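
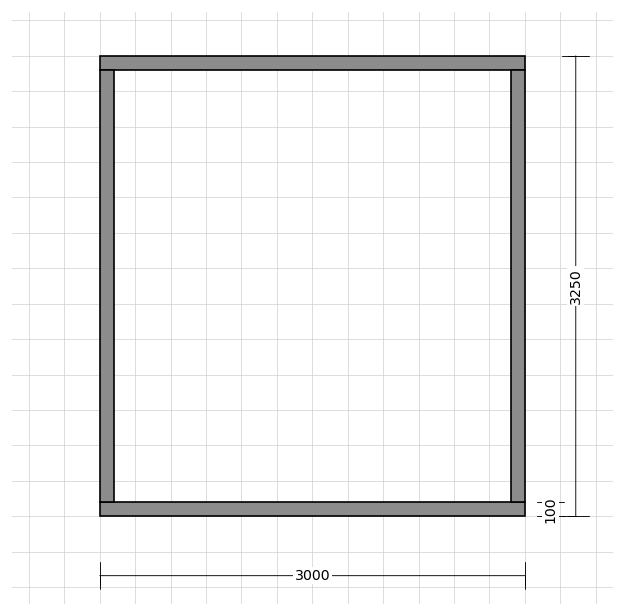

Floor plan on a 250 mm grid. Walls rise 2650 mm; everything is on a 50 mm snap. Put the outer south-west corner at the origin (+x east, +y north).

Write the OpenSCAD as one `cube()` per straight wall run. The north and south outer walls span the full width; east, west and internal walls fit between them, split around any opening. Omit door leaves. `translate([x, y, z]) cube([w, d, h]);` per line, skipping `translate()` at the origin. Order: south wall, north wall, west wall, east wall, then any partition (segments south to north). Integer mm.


cube([3000, 100, 2650]);
translate([0, 3150, 0]) cube([3000, 100, 2650]);
translate([0, 100, 0]) cube([100, 3050, 2650]);
translate([2900, 100, 0]) cube([100, 3050, 2650]);


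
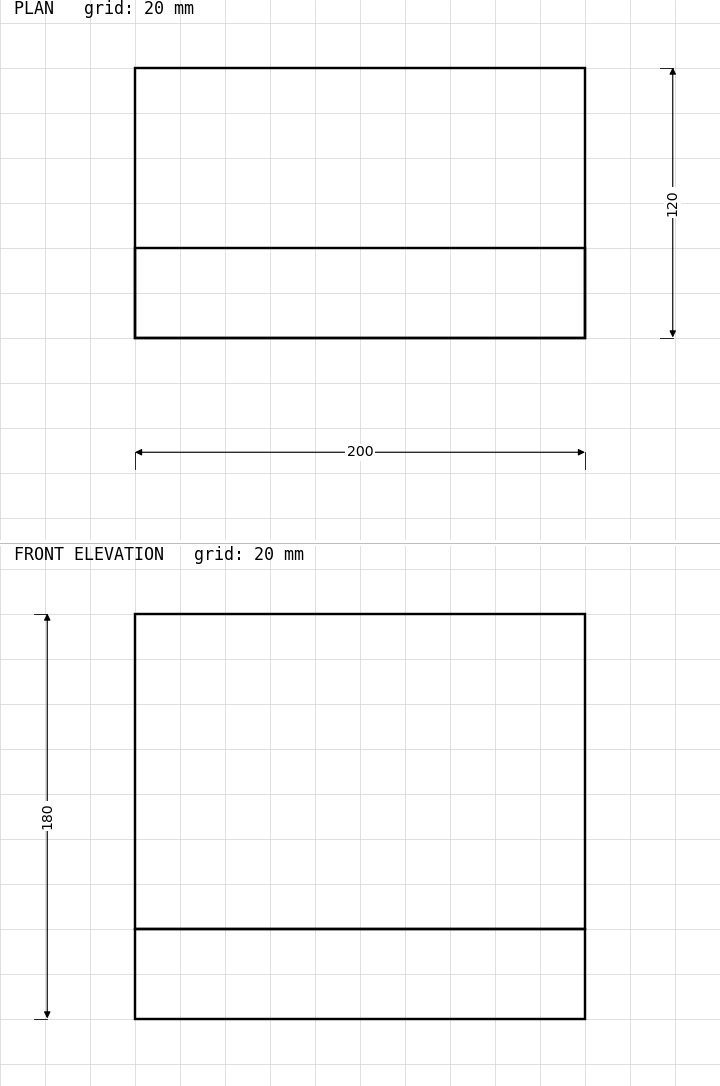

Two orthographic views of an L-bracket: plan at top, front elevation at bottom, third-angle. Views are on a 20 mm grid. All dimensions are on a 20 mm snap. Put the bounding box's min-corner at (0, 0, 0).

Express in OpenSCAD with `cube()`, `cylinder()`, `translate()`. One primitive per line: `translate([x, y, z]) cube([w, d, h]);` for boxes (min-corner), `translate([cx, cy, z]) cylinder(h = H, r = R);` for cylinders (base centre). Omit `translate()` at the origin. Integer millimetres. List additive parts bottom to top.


cube([200, 120, 40]);
translate([0, 0, 40]) cube([200, 40, 140]);


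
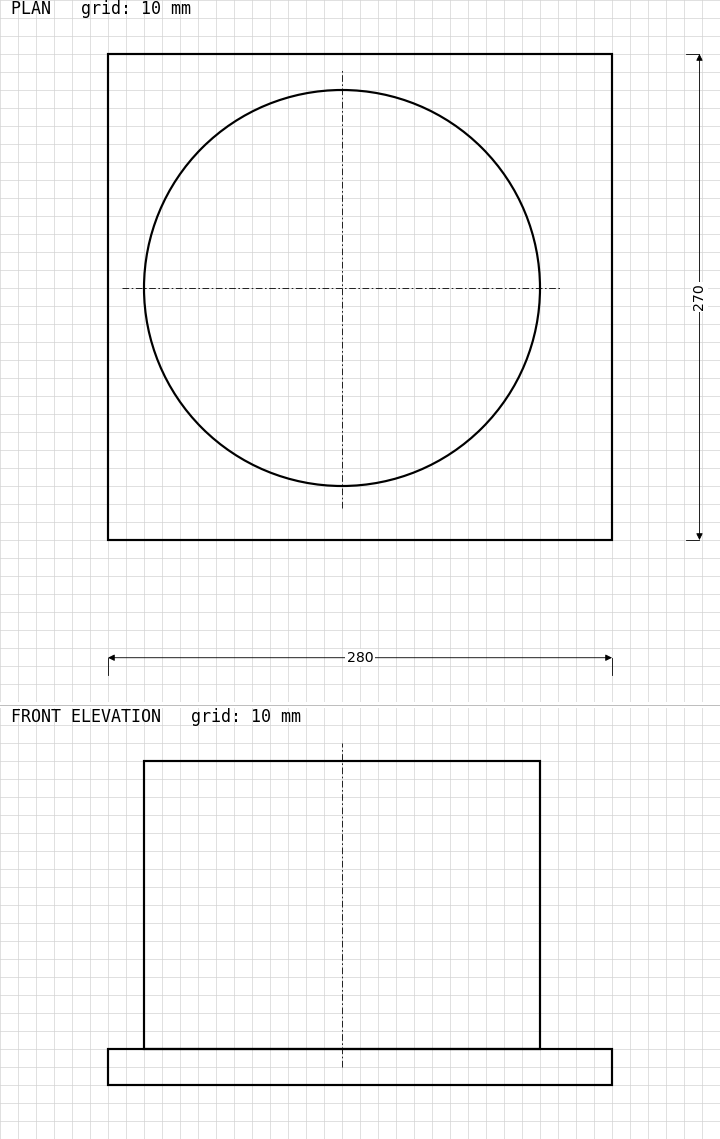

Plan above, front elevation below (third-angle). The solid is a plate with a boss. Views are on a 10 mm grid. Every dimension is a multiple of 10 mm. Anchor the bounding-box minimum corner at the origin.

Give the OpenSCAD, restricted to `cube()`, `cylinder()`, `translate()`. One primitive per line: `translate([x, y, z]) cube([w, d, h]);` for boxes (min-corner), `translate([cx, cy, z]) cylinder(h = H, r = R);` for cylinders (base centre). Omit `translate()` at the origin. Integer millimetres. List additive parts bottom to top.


cube([280, 270, 20]);
translate([130, 140, 20]) cylinder(h = 160, r = 110);


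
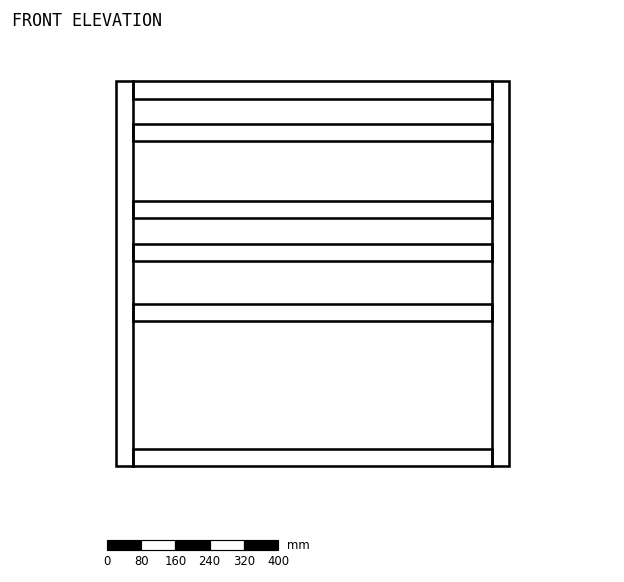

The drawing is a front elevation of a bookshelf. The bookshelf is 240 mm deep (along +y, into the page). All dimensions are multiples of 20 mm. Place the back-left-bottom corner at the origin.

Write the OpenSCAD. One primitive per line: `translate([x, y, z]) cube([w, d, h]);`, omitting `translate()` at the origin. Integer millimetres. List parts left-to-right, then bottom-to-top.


cube([40, 240, 900]);
translate([40, 0, 0]) cube([840, 240, 40]);
translate([40, 0, 340]) cube([840, 240, 40]);
translate([40, 0, 480]) cube([840, 240, 40]);
translate([40, 0, 580]) cube([840, 240, 40]);
translate([40, 0, 760]) cube([840, 240, 40]);
translate([40, 0, 860]) cube([840, 240, 40]);
translate([880, 0, 0]) cube([40, 240, 900]);


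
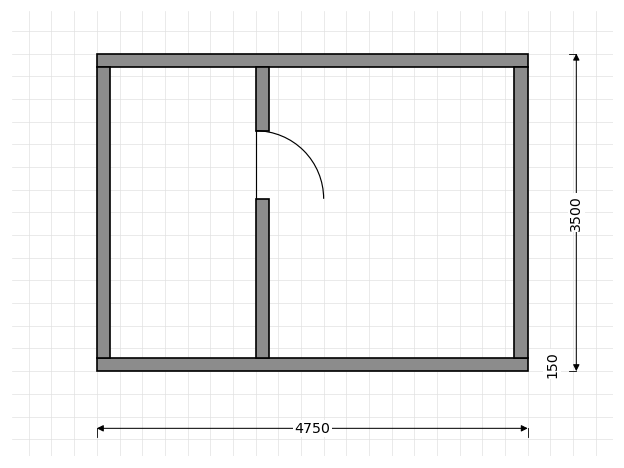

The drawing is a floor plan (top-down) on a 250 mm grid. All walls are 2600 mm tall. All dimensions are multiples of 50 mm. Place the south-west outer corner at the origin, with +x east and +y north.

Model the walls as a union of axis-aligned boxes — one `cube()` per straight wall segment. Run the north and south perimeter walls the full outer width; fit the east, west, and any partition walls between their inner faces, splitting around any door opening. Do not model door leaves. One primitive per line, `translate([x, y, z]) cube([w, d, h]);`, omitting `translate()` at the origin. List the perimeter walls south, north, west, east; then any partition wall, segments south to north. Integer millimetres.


cube([4750, 150, 2600]);
translate([0, 3350, 0]) cube([4750, 150, 2600]);
translate([0, 150, 0]) cube([150, 3200, 2600]);
translate([4600, 150, 0]) cube([150, 3200, 2600]);
translate([1750, 150, 0]) cube([150, 1750, 2600]);
translate([1750, 2650, 0]) cube([150, 700, 2600]);


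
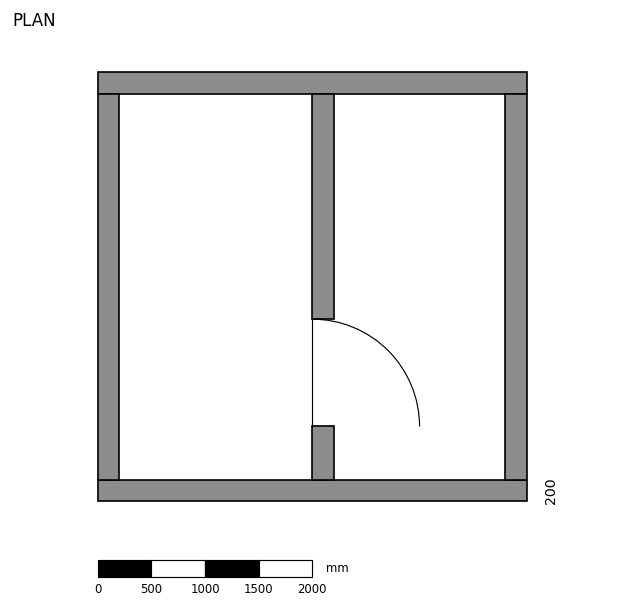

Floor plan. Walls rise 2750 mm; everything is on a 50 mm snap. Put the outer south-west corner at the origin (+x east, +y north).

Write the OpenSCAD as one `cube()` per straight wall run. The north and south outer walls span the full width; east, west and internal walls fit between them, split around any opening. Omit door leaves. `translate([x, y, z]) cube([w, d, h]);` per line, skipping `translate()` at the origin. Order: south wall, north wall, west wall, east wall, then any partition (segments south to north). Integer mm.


cube([4000, 200, 2750]);
translate([0, 3800, 0]) cube([4000, 200, 2750]);
translate([0, 200, 0]) cube([200, 3600, 2750]);
translate([3800, 200, 0]) cube([200, 3600, 2750]);
translate([2000, 200, 0]) cube([200, 500, 2750]);
translate([2000, 1700, 0]) cube([200, 2100, 2750]);


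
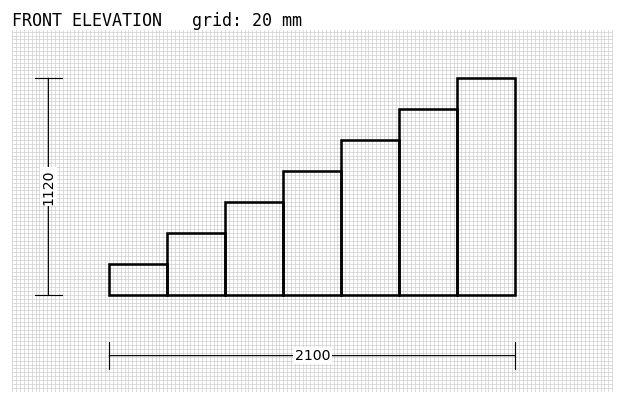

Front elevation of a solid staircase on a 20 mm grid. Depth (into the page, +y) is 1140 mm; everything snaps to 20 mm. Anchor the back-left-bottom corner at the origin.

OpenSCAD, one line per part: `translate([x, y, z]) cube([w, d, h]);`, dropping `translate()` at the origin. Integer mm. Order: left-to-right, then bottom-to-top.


cube([300, 1140, 160]);
translate([300, 0, 0]) cube([300, 1140, 320]);
translate([600, 0, 0]) cube([300, 1140, 480]);
translate([900, 0, 0]) cube([300, 1140, 640]);
translate([1200, 0, 0]) cube([300, 1140, 800]);
translate([1500, 0, 0]) cube([300, 1140, 960]);
translate([1800, 0, 0]) cube([300, 1140, 1120]);


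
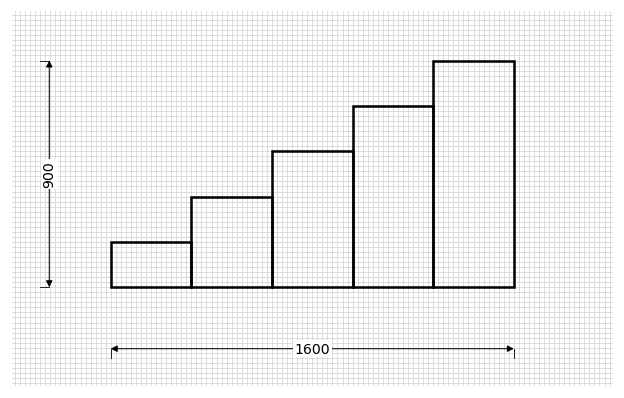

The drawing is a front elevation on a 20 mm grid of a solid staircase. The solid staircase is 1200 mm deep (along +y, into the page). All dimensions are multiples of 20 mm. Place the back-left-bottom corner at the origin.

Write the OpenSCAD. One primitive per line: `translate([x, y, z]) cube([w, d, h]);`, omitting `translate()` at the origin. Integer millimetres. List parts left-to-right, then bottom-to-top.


cube([320, 1200, 180]);
translate([320, 0, 0]) cube([320, 1200, 360]);
translate([640, 0, 0]) cube([320, 1200, 540]);
translate([960, 0, 0]) cube([320, 1200, 720]);
translate([1280, 0, 0]) cube([320, 1200, 900]);


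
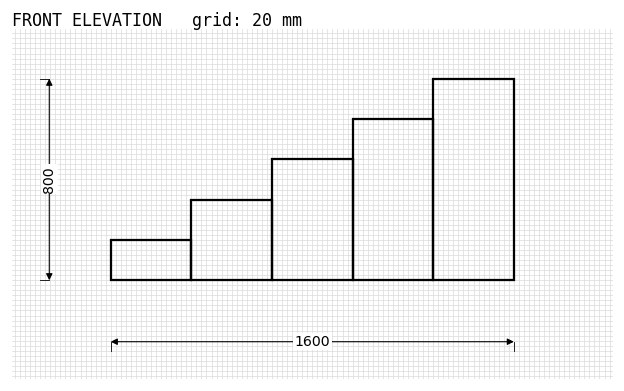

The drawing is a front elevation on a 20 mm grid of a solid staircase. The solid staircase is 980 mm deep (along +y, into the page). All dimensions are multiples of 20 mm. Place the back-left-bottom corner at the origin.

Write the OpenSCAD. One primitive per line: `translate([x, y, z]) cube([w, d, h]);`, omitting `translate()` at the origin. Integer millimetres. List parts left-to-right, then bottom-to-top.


cube([320, 980, 160]);
translate([320, 0, 0]) cube([320, 980, 320]);
translate([640, 0, 0]) cube([320, 980, 480]);
translate([960, 0, 0]) cube([320, 980, 640]);
translate([1280, 0, 0]) cube([320, 980, 800]);


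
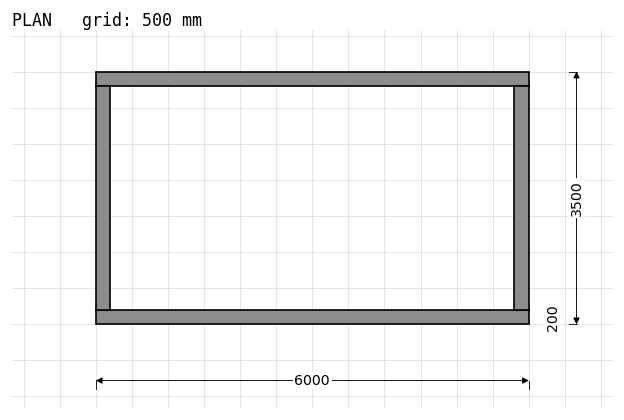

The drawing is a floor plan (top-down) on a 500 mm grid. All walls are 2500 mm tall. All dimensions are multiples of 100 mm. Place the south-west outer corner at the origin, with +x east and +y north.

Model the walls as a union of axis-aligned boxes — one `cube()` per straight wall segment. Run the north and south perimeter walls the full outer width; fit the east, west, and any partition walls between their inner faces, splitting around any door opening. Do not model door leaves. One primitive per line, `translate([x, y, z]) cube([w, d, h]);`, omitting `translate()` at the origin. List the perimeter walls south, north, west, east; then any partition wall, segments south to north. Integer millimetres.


cube([6000, 200, 2500]);
translate([0, 3300, 0]) cube([6000, 200, 2500]);
translate([0, 200, 0]) cube([200, 3100, 2500]);
translate([5800, 200, 0]) cube([200, 3100, 2500]);


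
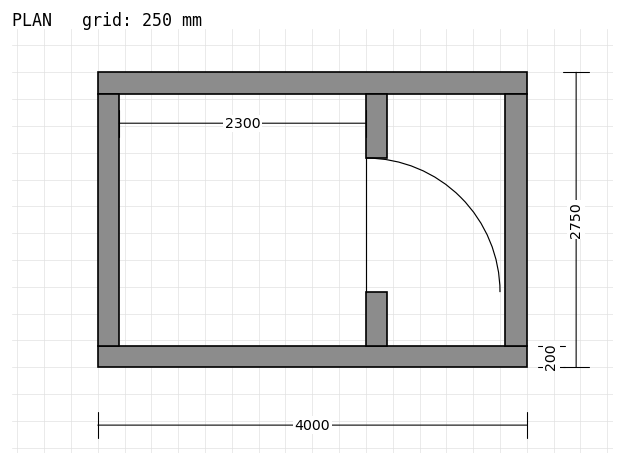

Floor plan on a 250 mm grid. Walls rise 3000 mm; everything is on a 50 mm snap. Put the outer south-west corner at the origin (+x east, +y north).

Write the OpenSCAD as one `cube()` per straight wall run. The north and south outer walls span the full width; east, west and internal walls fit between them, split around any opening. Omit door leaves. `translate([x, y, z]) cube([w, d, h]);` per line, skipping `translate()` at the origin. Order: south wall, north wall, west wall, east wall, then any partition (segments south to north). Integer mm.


cube([4000, 200, 3000]);
translate([0, 2550, 0]) cube([4000, 200, 3000]);
translate([0, 200, 0]) cube([200, 2350, 3000]);
translate([3800, 200, 0]) cube([200, 2350, 3000]);
translate([2500, 200, 0]) cube([200, 500, 3000]);
translate([2500, 1950, 0]) cube([200, 600, 3000]);


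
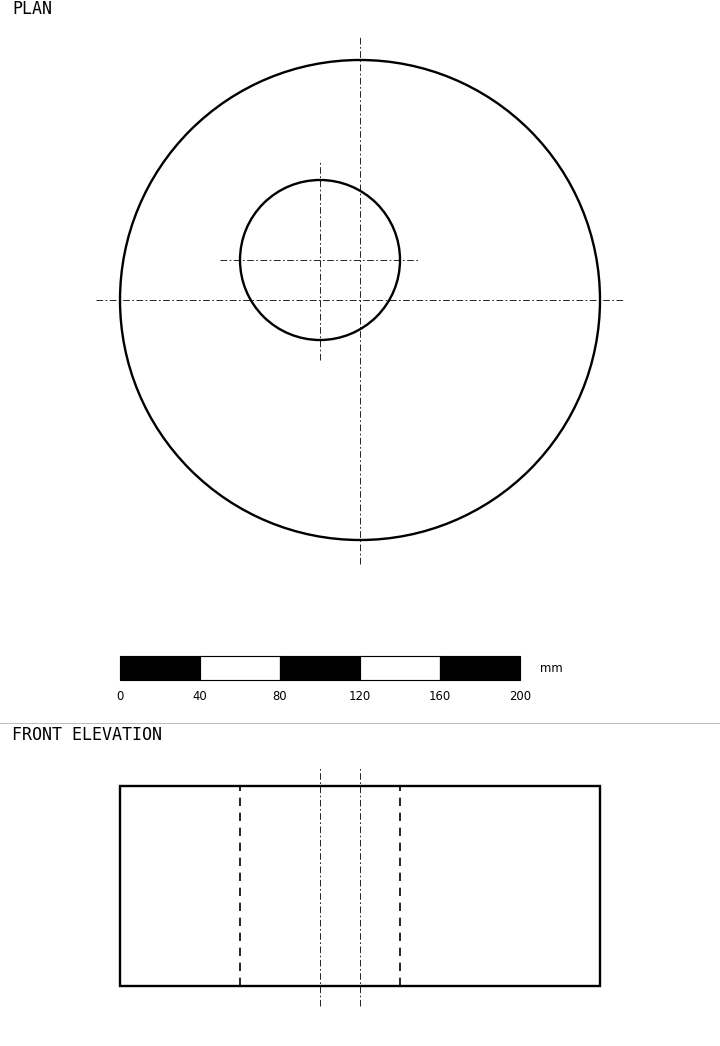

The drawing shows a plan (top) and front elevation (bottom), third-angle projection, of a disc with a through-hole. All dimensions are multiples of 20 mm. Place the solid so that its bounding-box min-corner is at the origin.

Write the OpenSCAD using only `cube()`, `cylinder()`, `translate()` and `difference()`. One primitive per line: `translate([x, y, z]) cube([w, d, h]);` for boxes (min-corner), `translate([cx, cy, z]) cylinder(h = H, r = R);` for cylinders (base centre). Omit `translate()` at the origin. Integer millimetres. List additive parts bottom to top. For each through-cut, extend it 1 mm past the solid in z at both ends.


difference() {
  translate([120, 120, 0]) cylinder(h = 100, r = 120);
  translate([100, 140, -1]) cylinder(h = 102, r = 40);
}


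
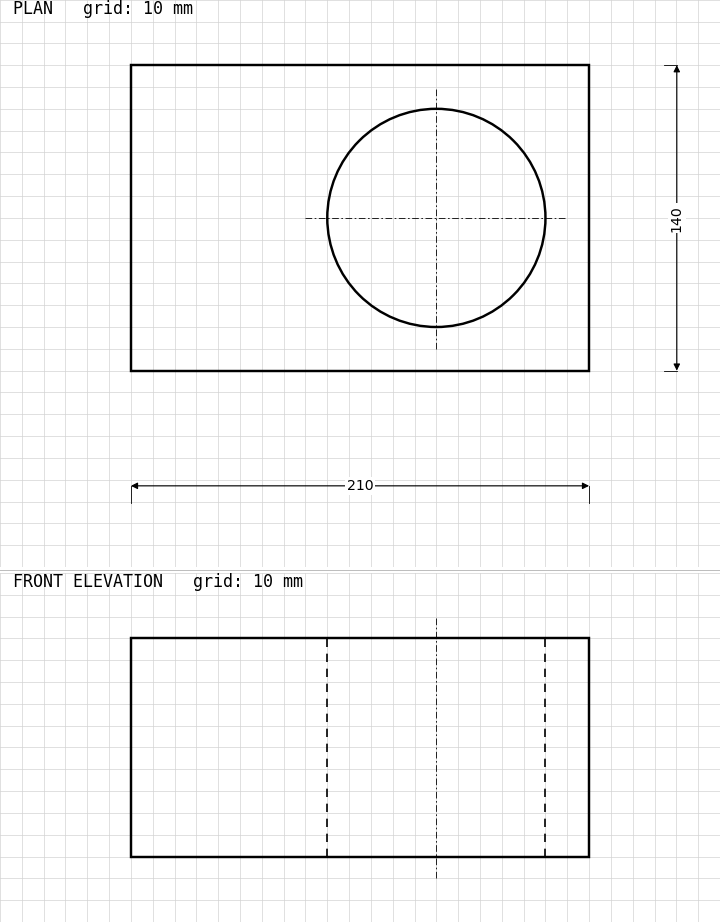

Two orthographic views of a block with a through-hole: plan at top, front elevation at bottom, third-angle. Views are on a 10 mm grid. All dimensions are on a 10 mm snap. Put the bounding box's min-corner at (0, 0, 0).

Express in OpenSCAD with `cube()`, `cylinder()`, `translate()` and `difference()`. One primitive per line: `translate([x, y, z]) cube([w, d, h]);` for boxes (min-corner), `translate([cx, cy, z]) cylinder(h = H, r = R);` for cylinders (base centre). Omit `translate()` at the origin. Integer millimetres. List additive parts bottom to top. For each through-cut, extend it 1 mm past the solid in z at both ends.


difference() {
  cube([210, 140, 100]);
  translate([140, 70, -1]) cylinder(h = 102, r = 50);
}


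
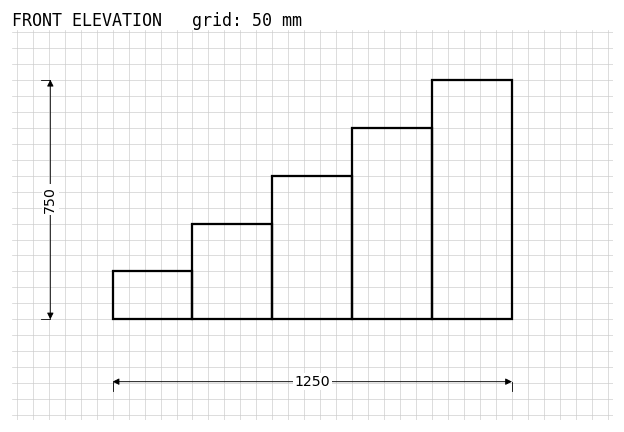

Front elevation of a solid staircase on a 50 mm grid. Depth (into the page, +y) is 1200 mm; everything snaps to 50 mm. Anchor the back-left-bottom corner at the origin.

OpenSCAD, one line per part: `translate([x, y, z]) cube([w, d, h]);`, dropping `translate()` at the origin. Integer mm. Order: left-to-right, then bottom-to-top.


cube([250, 1200, 150]);
translate([250, 0, 0]) cube([250, 1200, 300]);
translate([500, 0, 0]) cube([250, 1200, 450]);
translate([750, 0, 0]) cube([250, 1200, 600]);
translate([1000, 0, 0]) cube([250, 1200, 750]);


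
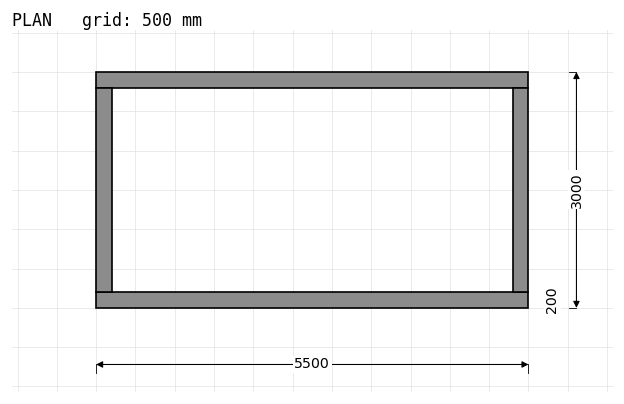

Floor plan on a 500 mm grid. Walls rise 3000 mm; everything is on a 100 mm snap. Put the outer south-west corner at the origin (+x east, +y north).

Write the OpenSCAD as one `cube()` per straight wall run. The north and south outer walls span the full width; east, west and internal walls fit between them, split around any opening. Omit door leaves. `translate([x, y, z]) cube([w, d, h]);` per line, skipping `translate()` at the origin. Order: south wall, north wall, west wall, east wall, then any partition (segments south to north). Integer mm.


cube([5500, 200, 3000]);
translate([0, 2800, 0]) cube([5500, 200, 3000]);
translate([0, 200, 0]) cube([200, 2600, 3000]);
translate([5300, 200, 0]) cube([200, 2600, 3000]);


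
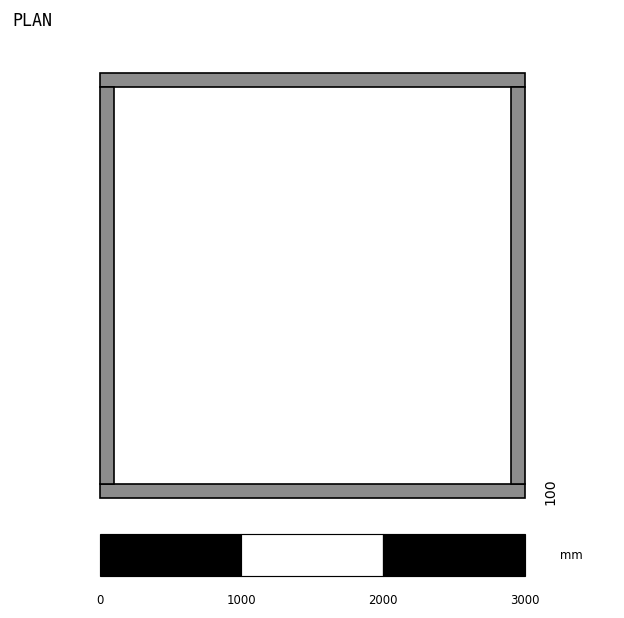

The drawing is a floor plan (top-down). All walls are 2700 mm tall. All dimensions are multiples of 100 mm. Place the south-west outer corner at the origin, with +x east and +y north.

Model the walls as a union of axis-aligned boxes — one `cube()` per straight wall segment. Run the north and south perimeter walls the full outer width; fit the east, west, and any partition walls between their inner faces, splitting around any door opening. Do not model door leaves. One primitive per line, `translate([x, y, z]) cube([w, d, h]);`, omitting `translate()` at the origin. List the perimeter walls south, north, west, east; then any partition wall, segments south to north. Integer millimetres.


cube([3000, 100, 2700]);
translate([0, 2900, 0]) cube([3000, 100, 2700]);
translate([0, 100, 0]) cube([100, 2800, 2700]);
translate([2900, 100, 0]) cube([100, 2800, 2700]);


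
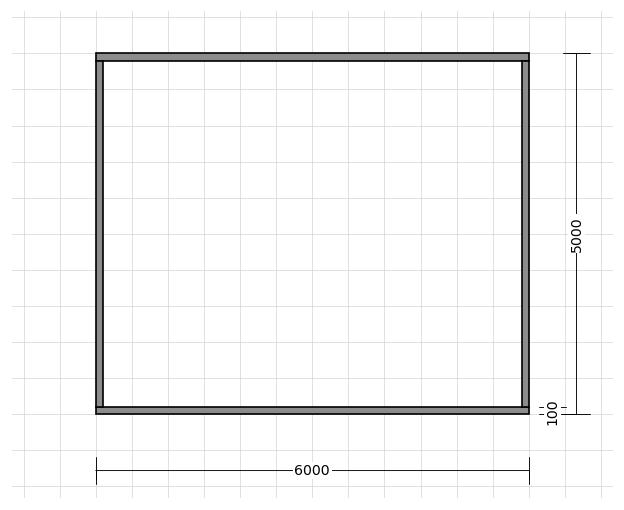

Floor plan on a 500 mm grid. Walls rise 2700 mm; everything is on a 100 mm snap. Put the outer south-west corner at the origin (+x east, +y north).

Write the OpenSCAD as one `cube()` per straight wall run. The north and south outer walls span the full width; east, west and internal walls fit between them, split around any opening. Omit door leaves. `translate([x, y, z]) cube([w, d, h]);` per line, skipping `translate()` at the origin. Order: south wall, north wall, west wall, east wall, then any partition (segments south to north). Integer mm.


cube([6000, 100, 2700]);
translate([0, 4900, 0]) cube([6000, 100, 2700]);
translate([0, 100, 0]) cube([100, 4800, 2700]);
translate([5900, 100, 0]) cube([100, 4800, 2700]);


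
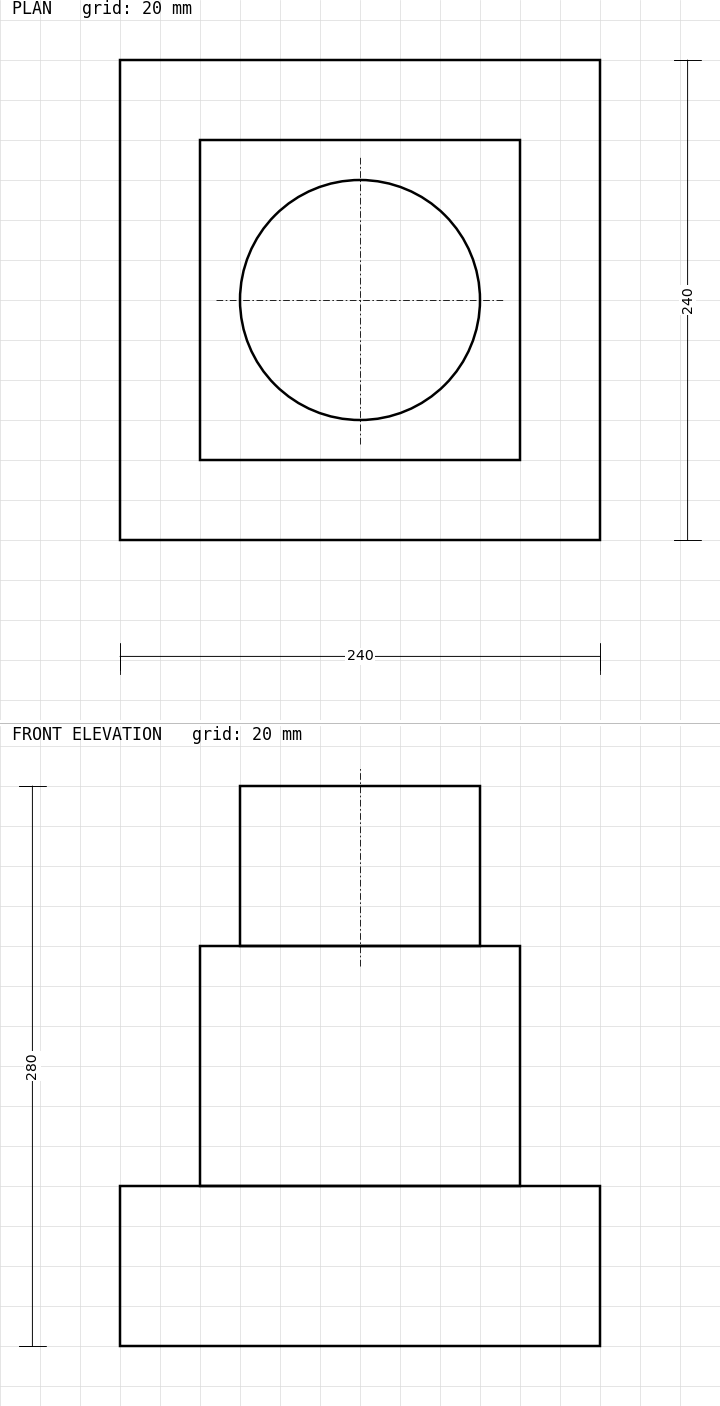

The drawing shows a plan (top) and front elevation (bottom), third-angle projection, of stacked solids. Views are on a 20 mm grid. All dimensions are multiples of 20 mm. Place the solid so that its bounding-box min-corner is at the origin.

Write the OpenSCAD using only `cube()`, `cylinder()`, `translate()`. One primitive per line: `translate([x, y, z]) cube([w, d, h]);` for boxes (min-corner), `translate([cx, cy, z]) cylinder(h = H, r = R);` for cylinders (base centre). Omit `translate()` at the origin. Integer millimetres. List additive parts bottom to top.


cube([240, 240, 80]);
translate([40, 40, 80]) cube([160, 160, 120]);
translate([120, 120, 200]) cylinder(h = 80, r = 60);


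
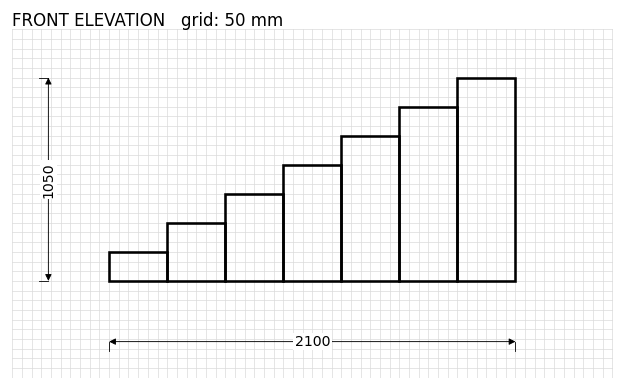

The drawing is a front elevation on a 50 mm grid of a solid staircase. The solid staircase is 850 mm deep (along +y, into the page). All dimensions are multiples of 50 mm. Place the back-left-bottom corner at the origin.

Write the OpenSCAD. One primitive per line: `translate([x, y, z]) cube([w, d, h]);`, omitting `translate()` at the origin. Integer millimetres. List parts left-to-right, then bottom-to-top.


cube([300, 850, 150]);
translate([300, 0, 0]) cube([300, 850, 300]);
translate([600, 0, 0]) cube([300, 850, 450]);
translate([900, 0, 0]) cube([300, 850, 600]);
translate([1200, 0, 0]) cube([300, 850, 750]);
translate([1500, 0, 0]) cube([300, 850, 900]);
translate([1800, 0, 0]) cube([300, 850, 1050]);


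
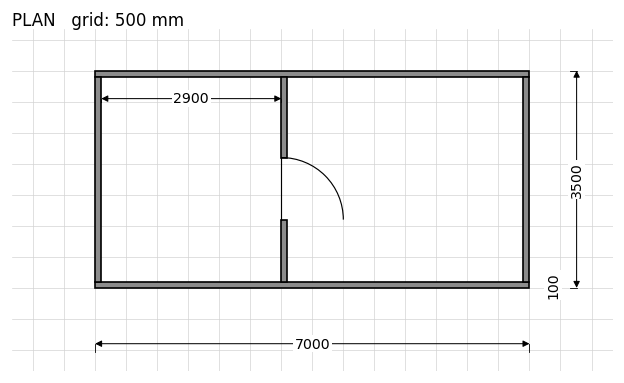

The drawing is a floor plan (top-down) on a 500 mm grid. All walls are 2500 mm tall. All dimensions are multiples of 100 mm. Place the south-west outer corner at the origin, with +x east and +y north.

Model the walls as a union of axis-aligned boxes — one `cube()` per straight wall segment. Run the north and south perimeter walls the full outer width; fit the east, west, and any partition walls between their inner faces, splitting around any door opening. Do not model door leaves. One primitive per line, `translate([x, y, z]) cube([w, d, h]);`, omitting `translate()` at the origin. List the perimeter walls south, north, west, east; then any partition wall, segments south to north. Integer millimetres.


cube([7000, 100, 2500]);
translate([0, 3400, 0]) cube([7000, 100, 2500]);
translate([0, 100, 0]) cube([100, 3300, 2500]);
translate([6900, 100, 0]) cube([100, 3300, 2500]);
translate([3000, 100, 0]) cube([100, 1000, 2500]);
translate([3000, 2100, 0]) cube([100, 1300, 2500]);


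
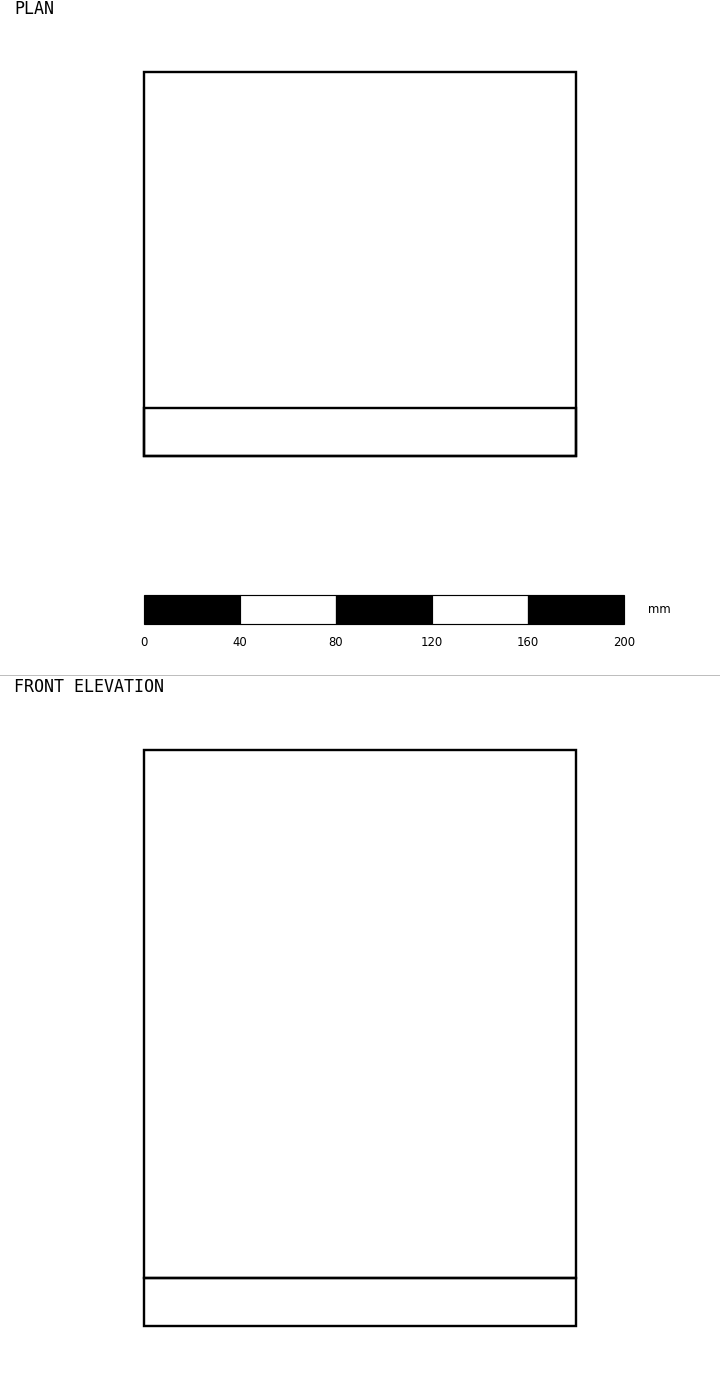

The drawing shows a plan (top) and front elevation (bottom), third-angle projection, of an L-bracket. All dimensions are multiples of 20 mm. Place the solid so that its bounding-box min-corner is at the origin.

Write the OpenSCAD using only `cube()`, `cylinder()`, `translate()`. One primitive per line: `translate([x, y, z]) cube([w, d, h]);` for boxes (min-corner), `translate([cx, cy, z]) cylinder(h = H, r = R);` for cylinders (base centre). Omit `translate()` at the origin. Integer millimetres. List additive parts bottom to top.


cube([180, 160, 20]);
translate([0, 0, 20]) cube([180, 20, 220]);


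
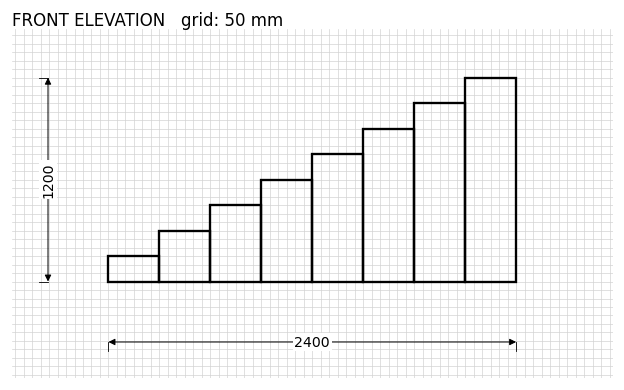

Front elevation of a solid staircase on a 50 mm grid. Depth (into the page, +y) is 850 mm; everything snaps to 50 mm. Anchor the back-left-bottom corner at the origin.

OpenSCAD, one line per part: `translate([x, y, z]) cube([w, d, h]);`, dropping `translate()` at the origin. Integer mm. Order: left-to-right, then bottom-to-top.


cube([300, 850, 150]);
translate([300, 0, 0]) cube([300, 850, 300]);
translate([600, 0, 0]) cube([300, 850, 450]);
translate([900, 0, 0]) cube([300, 850, 600]);
translate([1200, 0, 0]) cube([300, 850, 750]);
translate([1500, 0, 0]) cube([300, 850, 900]);
translate([1800, 0, 0]) cube([300, 850, 1050]);
translate([2100, 0, 0]) cube([300, 850, 1200]);


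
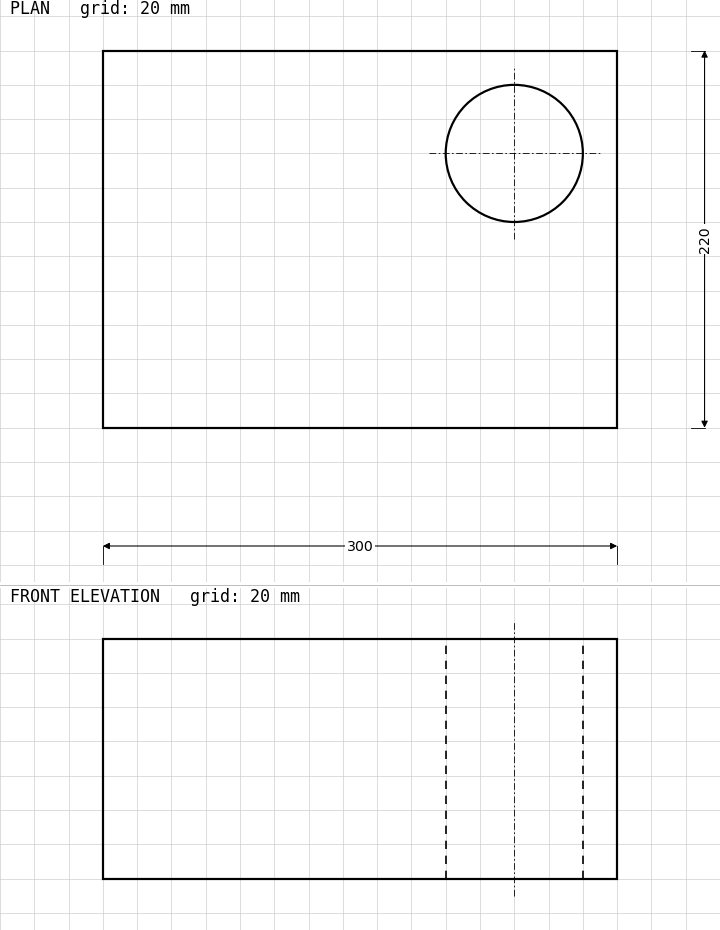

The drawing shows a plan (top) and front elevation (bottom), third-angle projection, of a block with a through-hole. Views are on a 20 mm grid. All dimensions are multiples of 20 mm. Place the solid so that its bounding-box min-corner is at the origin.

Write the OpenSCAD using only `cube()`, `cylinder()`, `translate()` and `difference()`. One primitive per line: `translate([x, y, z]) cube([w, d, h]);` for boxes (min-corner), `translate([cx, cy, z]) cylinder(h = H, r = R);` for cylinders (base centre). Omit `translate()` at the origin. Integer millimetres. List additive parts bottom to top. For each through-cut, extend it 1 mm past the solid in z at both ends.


difference() {
  cube([300, 220, 140]);
  translate([240, 160, -1]) cylinder(h = 142, r = 40);
}


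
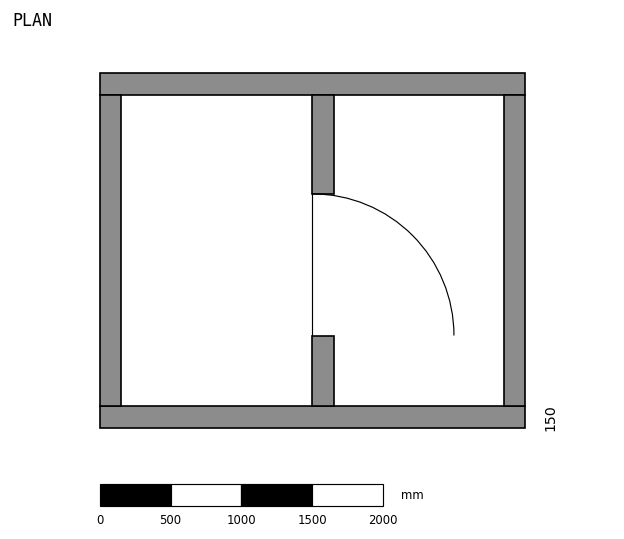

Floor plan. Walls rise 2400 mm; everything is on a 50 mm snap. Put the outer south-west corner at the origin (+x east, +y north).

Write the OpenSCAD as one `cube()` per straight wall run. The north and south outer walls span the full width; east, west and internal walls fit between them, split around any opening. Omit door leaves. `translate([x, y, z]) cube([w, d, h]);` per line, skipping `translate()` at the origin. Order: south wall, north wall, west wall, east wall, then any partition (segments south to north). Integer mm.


cube([3000, 150, 2400]);
translate([0, 2350, 0]) cube([3000, 150, 2400]);
translate([0, 150, 0]) cube([150, 2200, 2400]);
translate([2850, 150, 0]) cube([150, 2200, 2400]);
translate([1500, 150, 0]) cube([150, 500, 2400]);
translate([1500, 1650, 0]) cube([150, 700, 2400]);


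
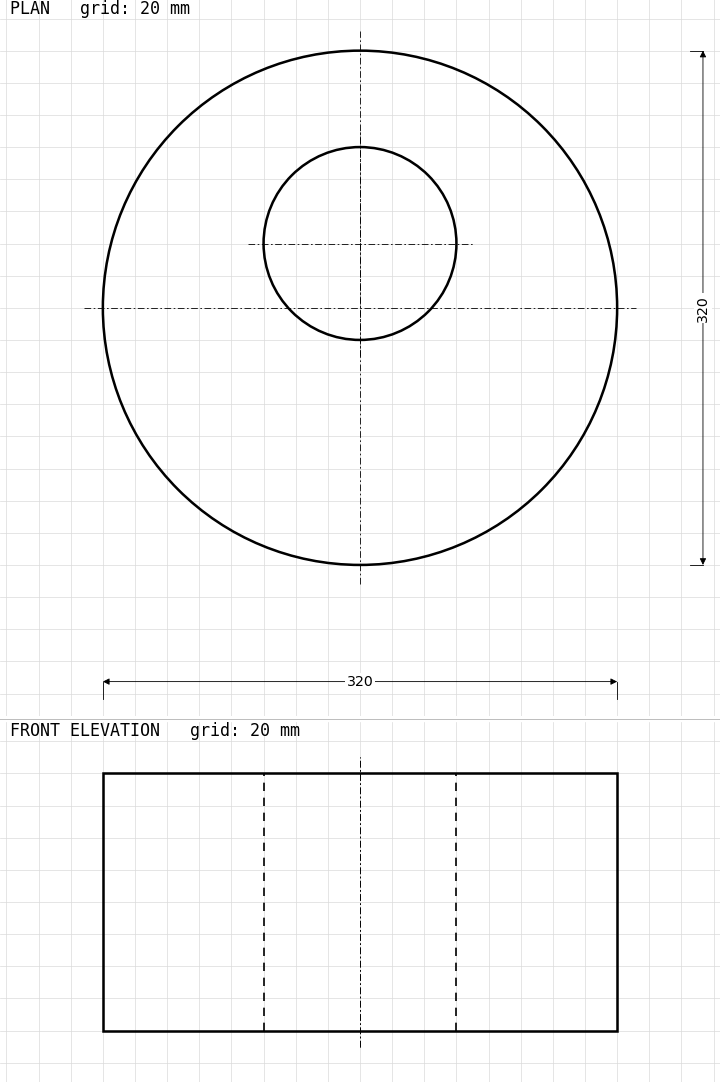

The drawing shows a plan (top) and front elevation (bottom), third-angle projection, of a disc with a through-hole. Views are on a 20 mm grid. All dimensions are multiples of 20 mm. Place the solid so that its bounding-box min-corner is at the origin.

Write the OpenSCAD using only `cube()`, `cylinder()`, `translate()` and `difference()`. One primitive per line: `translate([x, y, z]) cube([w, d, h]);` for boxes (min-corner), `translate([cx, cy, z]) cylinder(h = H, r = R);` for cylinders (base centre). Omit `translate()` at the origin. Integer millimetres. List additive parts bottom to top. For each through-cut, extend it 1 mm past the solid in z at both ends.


difference() {
  translate([160, 160, 0]) cylinder(h = 160, r = 160);
  translate([160, 200, -1]) cylinder(h = 162, r = 60);
}


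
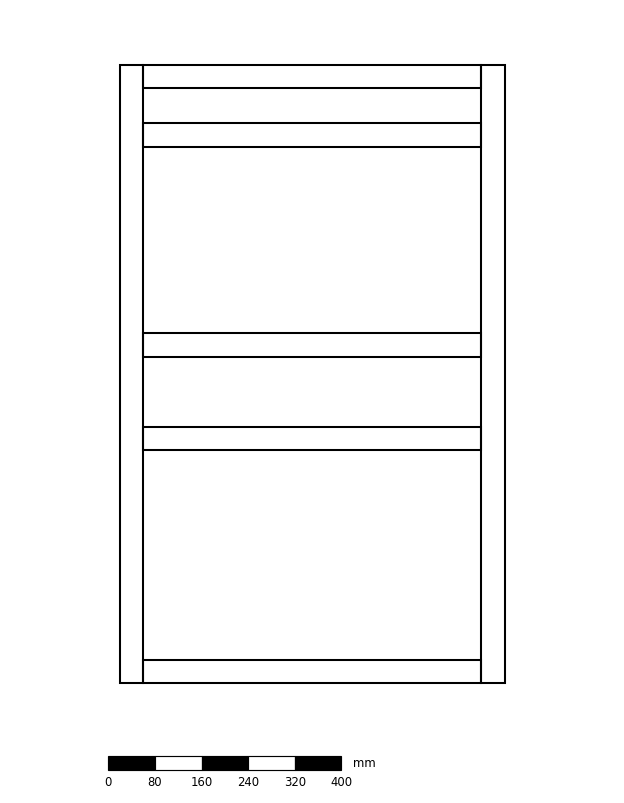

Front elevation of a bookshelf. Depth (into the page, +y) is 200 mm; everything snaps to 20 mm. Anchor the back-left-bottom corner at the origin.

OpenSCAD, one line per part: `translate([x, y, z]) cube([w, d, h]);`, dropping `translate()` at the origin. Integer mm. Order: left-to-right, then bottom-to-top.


cube([40, 200, 1060]);
translate([40, 0, 0]) cube([580, 200, 40]);
translate([40, 0, 400]) cube([580, 200, 40]);
translate([40, 0, 560]) cube([580, 200, 40]);
translate([40, 0, 920]) cube([580, 200, 40]);
translate([40, 0, 1020]) cube([580, 200, 40]);
translate([620, 0, 0]) cube([40, 200, 1060]);


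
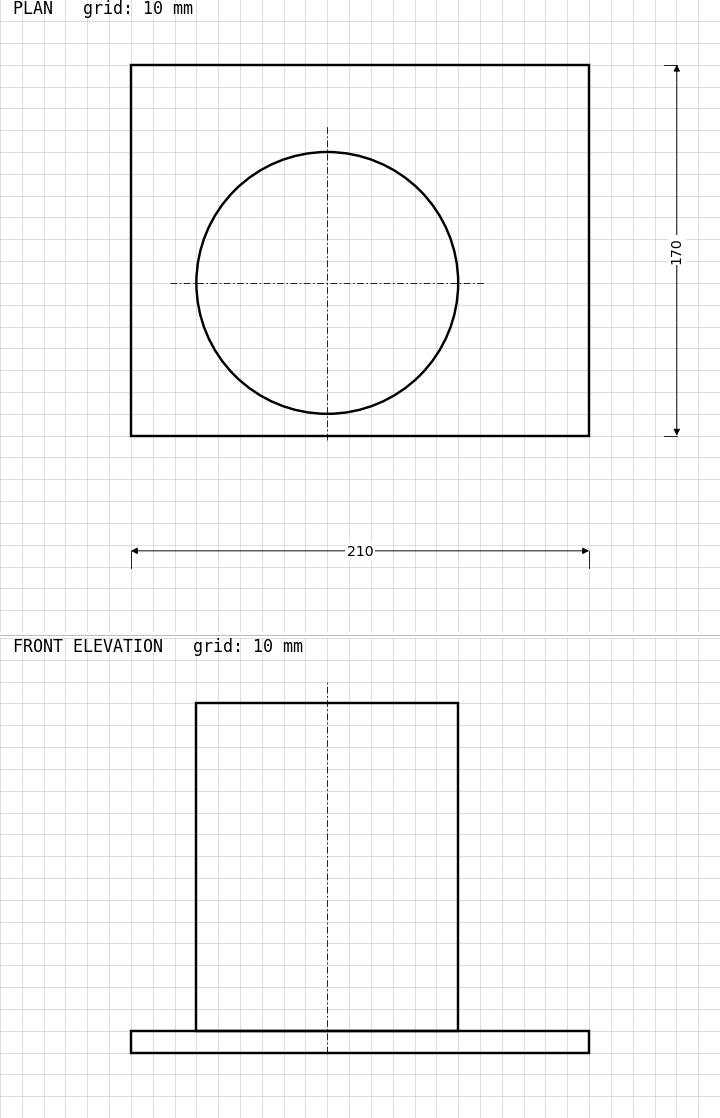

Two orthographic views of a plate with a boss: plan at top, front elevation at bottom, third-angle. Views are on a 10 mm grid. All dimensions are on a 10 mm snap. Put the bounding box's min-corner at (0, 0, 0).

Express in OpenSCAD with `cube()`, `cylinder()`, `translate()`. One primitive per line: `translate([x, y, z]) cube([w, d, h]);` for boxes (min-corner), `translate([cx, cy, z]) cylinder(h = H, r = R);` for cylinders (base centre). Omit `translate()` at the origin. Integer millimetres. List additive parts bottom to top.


cube([210, 170, 10]);
translate([90, 70, 10]) cylinder(h = 150, r = 60);


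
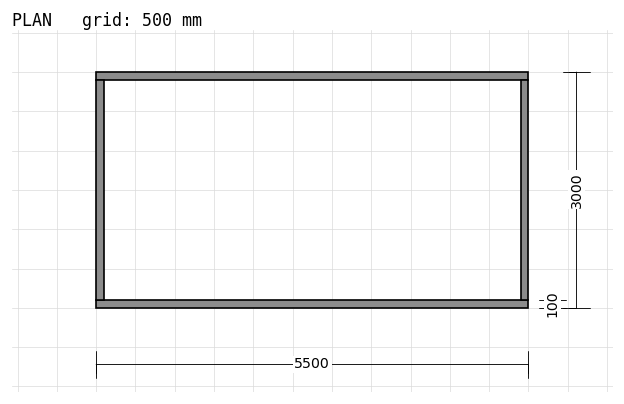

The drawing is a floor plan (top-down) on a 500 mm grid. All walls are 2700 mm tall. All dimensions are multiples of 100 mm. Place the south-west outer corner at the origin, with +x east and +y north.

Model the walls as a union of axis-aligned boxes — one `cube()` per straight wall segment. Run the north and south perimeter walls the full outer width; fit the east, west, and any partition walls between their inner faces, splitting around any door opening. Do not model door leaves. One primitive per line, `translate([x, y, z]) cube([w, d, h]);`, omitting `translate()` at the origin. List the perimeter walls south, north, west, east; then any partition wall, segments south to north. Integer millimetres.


cube([5500, 100, 2700]);
translate([0, 2900, 0]) cube([5500, 100, 2700]);
translate([0, 100, 0]) cube([100, 2800, 2700]);
translate([5400, 100, 0]) cube([100, 2800, 2700]);


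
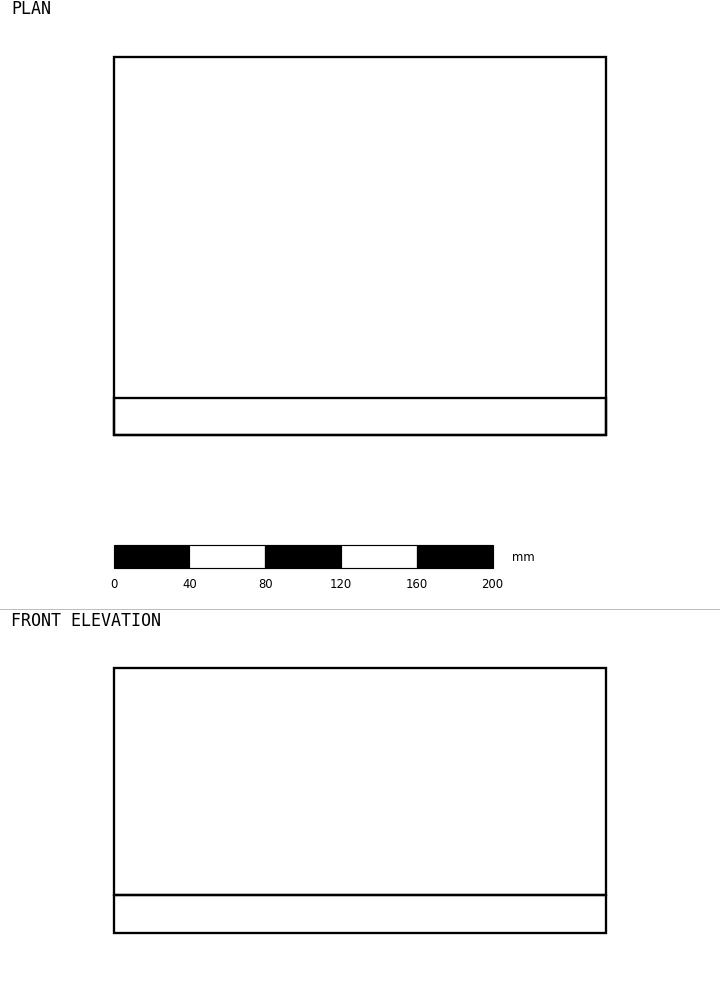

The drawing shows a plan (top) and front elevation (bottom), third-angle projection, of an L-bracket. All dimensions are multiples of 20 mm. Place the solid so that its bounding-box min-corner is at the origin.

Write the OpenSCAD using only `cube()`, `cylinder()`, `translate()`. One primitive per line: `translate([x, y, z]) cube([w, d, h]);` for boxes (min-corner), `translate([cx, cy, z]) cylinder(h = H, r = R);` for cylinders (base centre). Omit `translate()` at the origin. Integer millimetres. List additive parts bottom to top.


cube([260, 200, 20]);
translate([0, 0, 20]) cube([260, 20, 120]);


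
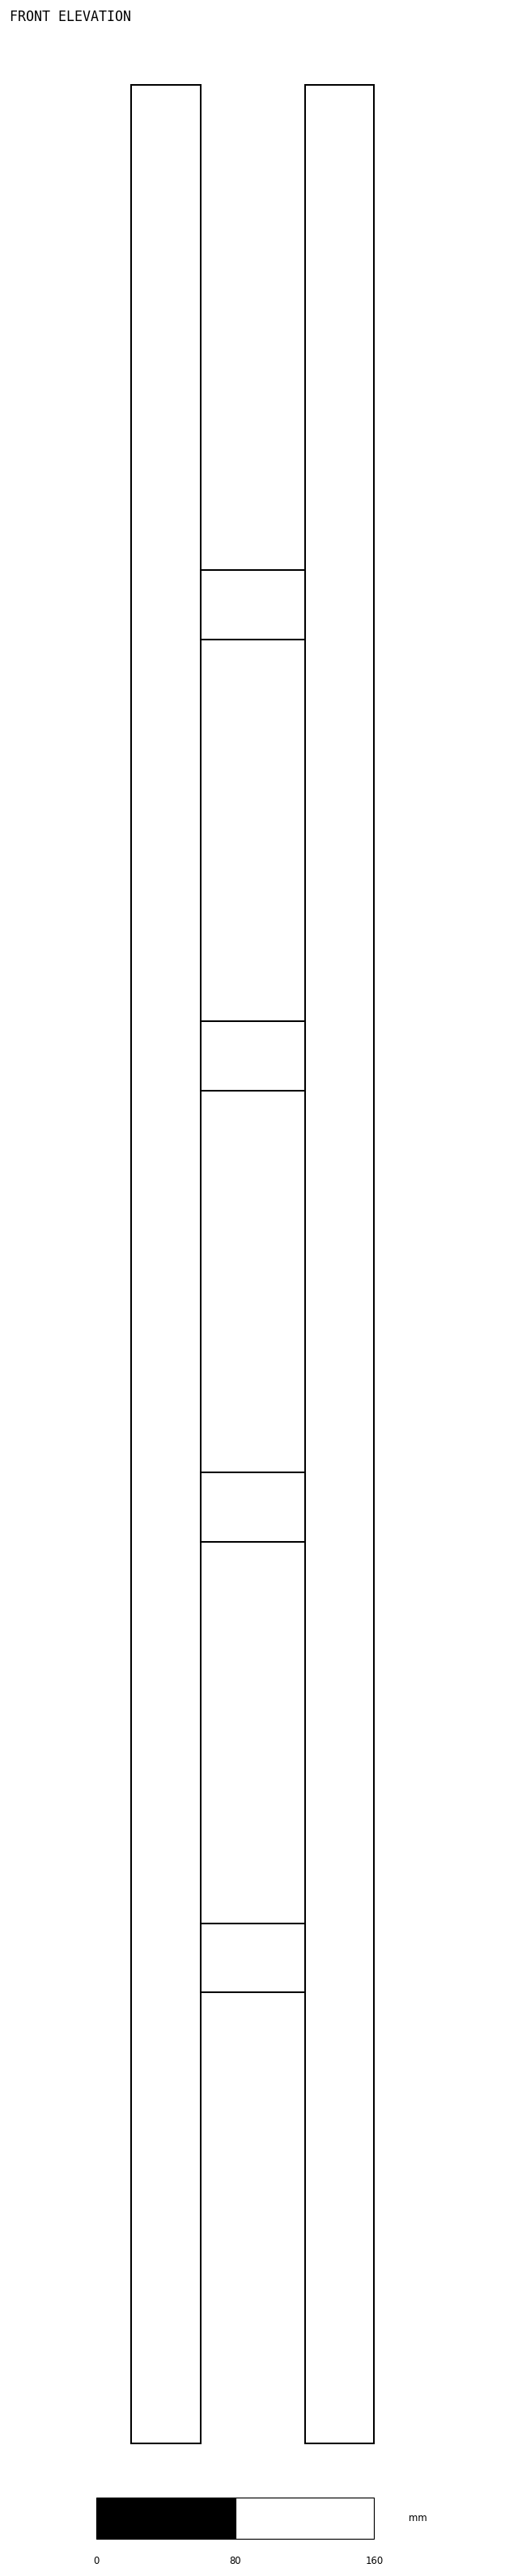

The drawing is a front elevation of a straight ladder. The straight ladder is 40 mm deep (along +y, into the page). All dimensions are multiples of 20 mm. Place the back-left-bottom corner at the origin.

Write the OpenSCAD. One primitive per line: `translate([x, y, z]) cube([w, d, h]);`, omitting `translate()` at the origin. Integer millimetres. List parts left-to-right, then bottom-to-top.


cube([40, 40, 1360]);
translate([40, 0, 260]) cube([60, 40, 40]);
translate([40, 0, 520]) cube([60, 40, 40]);
translate([40, 0, 780]) cube([60, 40, 40]);
translate([40, 0, 1040]) cube([60, 40, 40]);
translate([100, 0, 0]) cube([40, 40, 1360]);


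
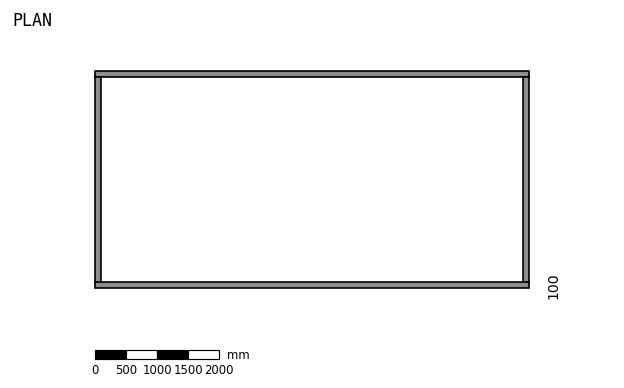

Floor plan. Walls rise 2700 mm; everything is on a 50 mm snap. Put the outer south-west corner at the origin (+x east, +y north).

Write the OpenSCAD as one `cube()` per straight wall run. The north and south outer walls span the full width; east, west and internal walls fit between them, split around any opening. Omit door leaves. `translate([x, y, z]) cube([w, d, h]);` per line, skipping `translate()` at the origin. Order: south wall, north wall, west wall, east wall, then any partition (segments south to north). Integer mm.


cube([7000, 100, 2700]);
translate([0, 3400, 0]) cube([7000, 100, 2700]);
translate([0, 100, 0]) cube([100, 3300, 2700]);
translate([6900, 100, 0]) cube([100, 3300, 2700]);


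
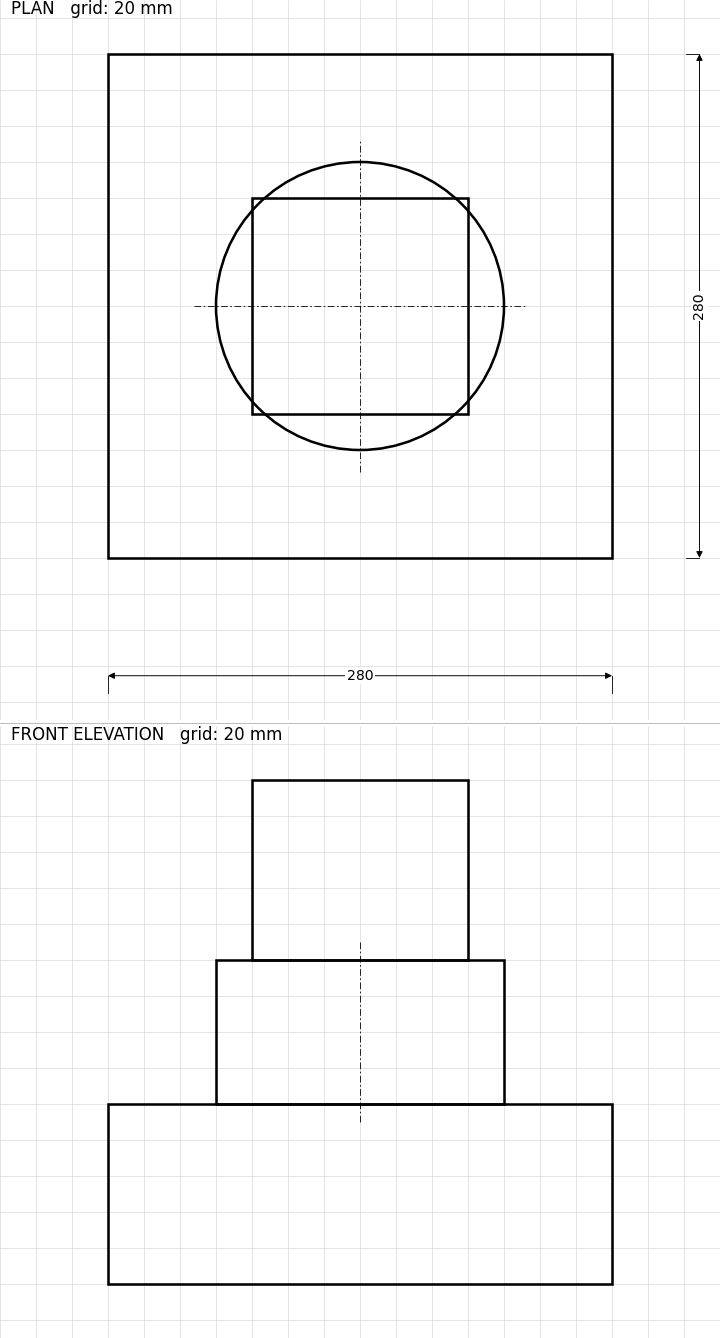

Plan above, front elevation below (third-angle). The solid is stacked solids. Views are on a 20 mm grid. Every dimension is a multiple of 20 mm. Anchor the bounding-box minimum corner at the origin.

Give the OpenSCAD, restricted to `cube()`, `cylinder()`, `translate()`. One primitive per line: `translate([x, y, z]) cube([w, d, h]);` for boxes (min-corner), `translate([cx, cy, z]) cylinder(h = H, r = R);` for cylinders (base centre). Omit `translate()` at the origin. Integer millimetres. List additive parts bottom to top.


cube([280, 280, 100]);
translate([140, 140, 100]) cylinder(h = 80, r = 80);
translate([80, 80, 180]) cube([120, 120, 100]);


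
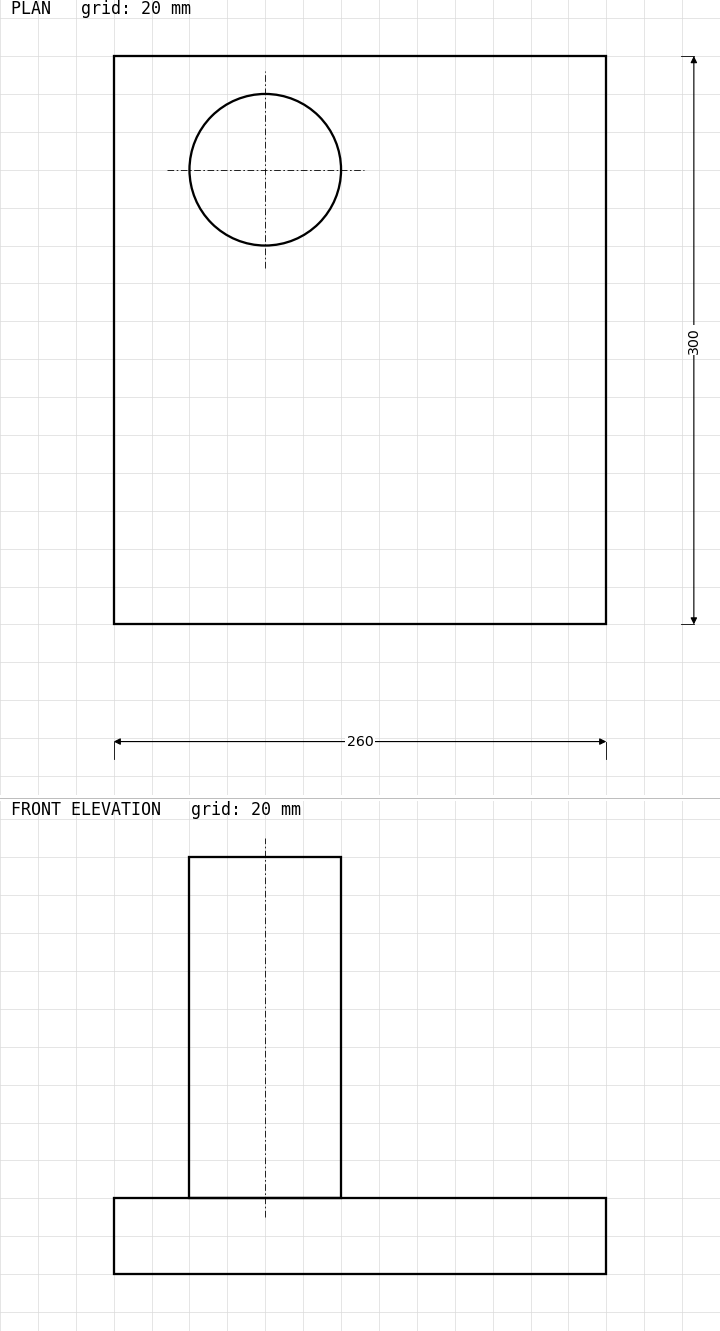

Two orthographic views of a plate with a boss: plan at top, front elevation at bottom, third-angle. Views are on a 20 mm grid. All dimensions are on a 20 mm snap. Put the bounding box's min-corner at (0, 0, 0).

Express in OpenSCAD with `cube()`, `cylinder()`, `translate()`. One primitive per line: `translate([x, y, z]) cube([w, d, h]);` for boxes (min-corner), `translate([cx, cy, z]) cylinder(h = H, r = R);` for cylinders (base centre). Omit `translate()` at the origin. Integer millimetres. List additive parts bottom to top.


cube([260, 300, 40]);
translate([80, 240, 40]) cylinder(h = 180, r = 40);


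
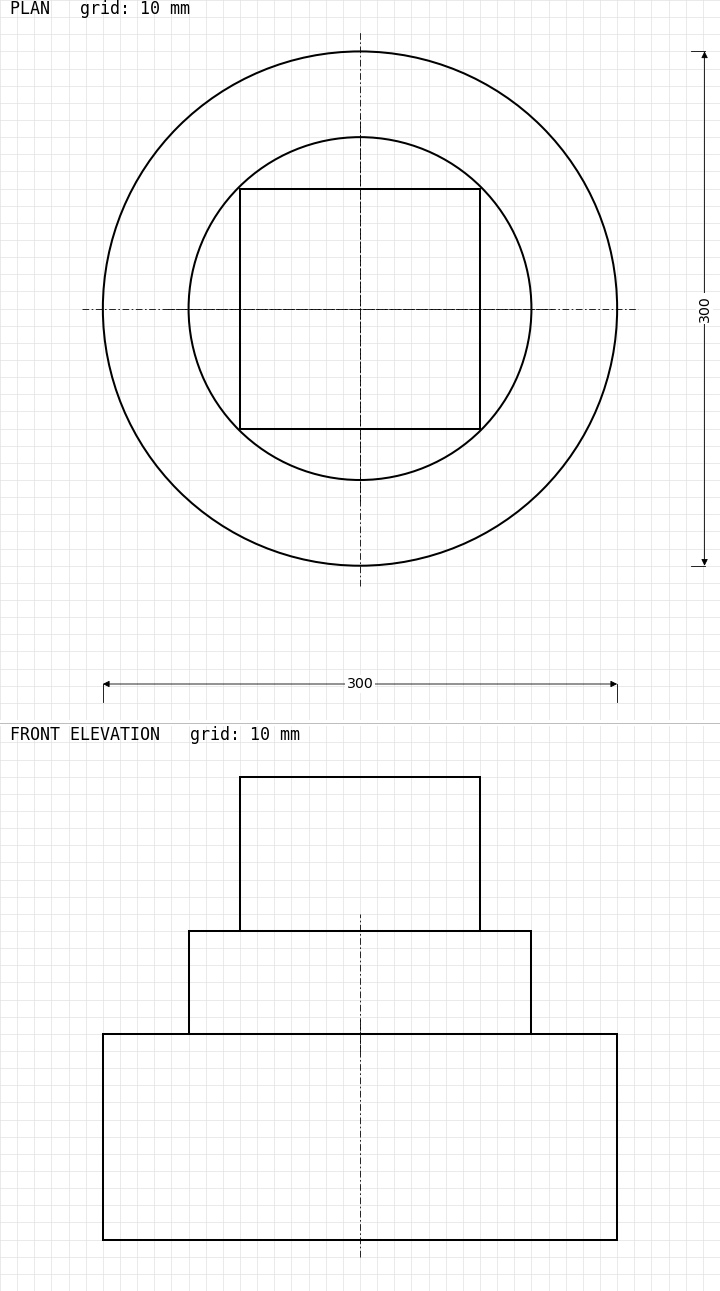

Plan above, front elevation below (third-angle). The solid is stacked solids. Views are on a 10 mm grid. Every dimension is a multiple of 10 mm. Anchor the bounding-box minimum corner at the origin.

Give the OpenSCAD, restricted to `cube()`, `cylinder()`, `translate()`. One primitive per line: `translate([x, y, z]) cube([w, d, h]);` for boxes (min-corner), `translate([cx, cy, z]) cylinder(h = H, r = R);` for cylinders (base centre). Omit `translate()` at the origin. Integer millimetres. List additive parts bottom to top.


translate([150, 150, 0]) cylinder(h = 120, r = 150);
translate([150, 150, 120]) cylinder(h = 60, r = 100);
translate([80, 80, 180]) cube([140, 140, 90]);


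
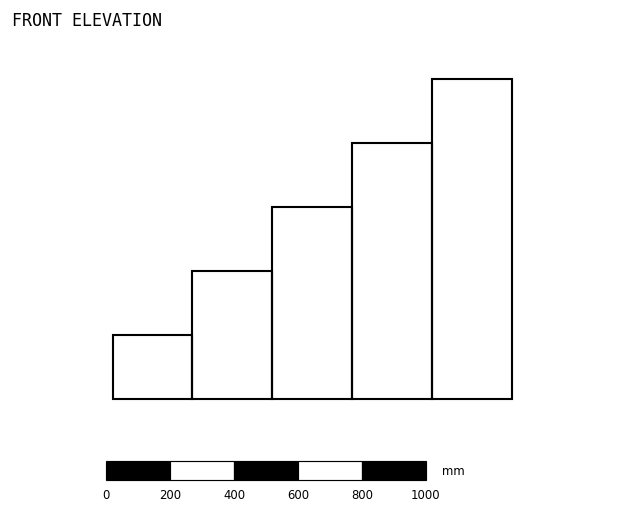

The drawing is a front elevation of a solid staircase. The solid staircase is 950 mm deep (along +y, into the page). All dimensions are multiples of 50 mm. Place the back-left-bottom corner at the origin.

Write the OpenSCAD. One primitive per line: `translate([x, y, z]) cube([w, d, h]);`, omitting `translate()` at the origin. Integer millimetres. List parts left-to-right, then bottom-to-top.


cube([250, 950, 200]);
translate([250, 0, 0]) cube([250, 950, 400]);
translate([500, 0, 0]) cube([250, 950, 600]);
translate([750, 0, 0]) cube([250, 950, 800]);
translate([1000, 0, 0]) cube([250, 950, 1000]);


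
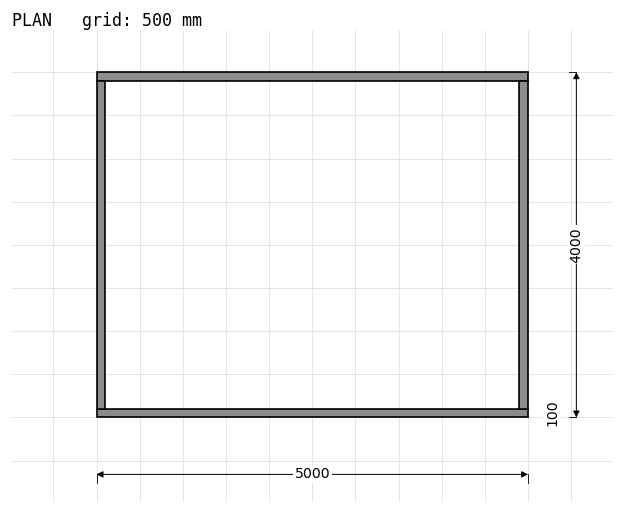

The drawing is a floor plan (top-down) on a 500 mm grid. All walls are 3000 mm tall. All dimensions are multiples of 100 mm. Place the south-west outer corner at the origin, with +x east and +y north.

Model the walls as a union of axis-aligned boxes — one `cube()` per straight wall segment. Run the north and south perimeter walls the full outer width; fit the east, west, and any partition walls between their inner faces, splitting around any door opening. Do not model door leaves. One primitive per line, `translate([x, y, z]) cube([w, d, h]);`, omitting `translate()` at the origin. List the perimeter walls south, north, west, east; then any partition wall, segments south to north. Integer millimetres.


cube([5000, 100, 3000]);
translate([0, 3900, 0]) cube([5000, 100, 3000]);
translate([0, 100, 0]) cube([100, 3800, 3000]);
translate([4900, 100, 0]) cube([100, 3800, 3000]);


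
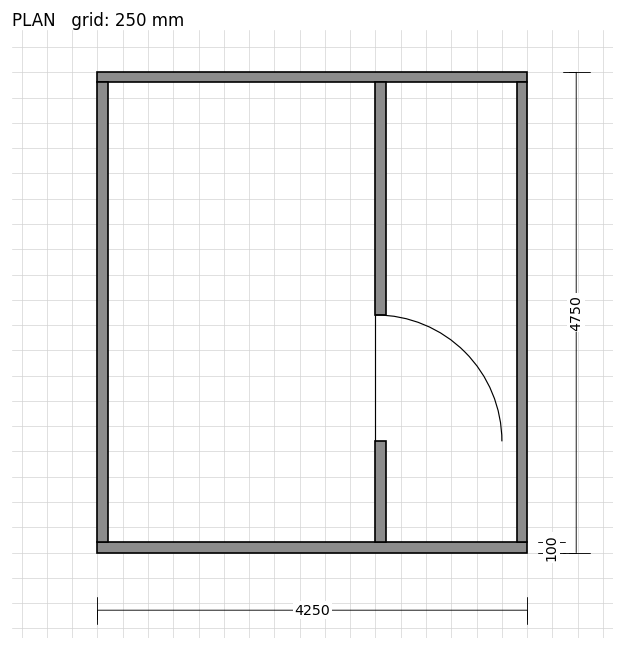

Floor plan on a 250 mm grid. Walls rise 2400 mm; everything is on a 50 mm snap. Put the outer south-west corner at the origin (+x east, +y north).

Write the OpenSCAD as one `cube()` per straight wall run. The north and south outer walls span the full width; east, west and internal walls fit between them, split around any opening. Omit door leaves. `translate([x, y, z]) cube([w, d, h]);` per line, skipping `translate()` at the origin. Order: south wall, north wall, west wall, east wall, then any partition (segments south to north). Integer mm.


cube([4250, 100, 2400]);
translate([0, 4650, 0]) cube([4250, 100, 2400]);
translate([0, 100, 0]) cube([100, 4550, 2400]);
translate([4150, 100, 0]) cube([100, 4550, 2400]);
translate([2750, 100, 0]) cube([100, 1000, 2400]);
translate([2750, 2350, 0]) cube([100, 2300, 2400]);


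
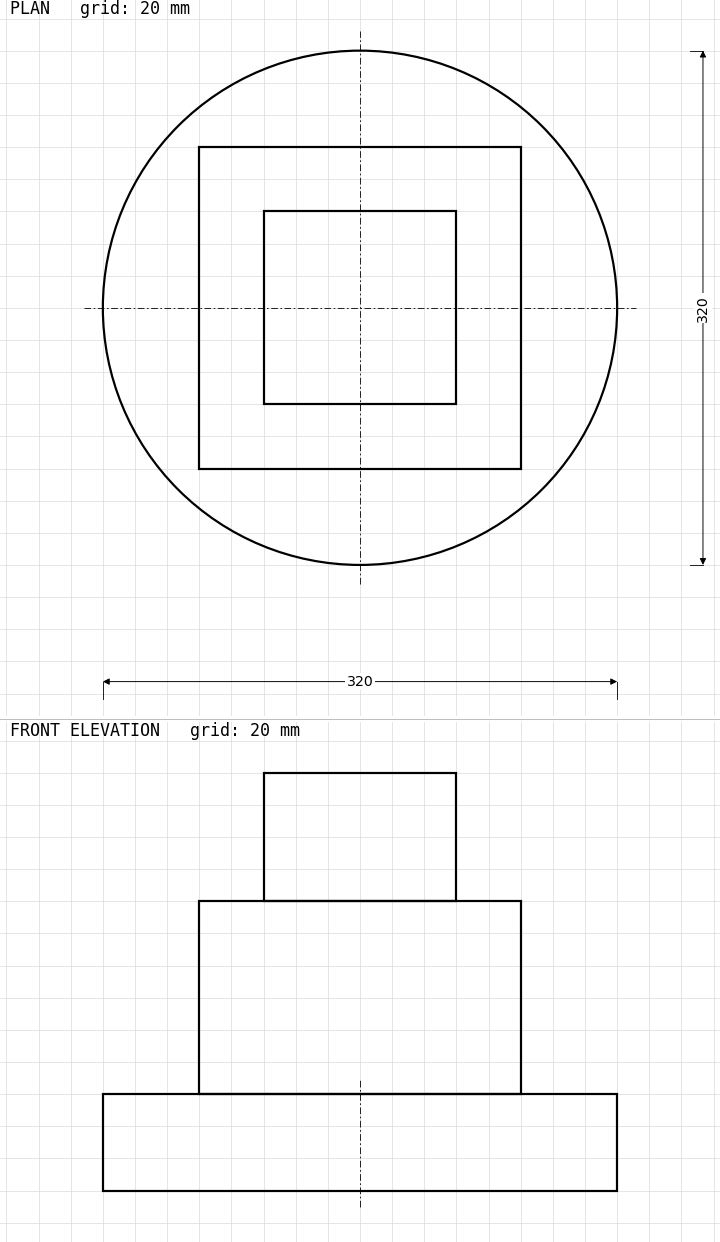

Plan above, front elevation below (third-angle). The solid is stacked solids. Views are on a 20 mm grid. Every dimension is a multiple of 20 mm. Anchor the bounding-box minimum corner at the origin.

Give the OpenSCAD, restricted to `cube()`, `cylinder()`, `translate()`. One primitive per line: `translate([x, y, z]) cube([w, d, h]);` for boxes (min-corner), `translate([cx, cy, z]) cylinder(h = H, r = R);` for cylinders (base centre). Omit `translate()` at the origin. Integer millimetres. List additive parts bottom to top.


translate([160, 160, 0]) cylinder(h = 60, r = 160);
translate([60, 60, 60]) cube([200, 200, 120]);
translate([100, 100, 180]) cube([120, 120, 80]);


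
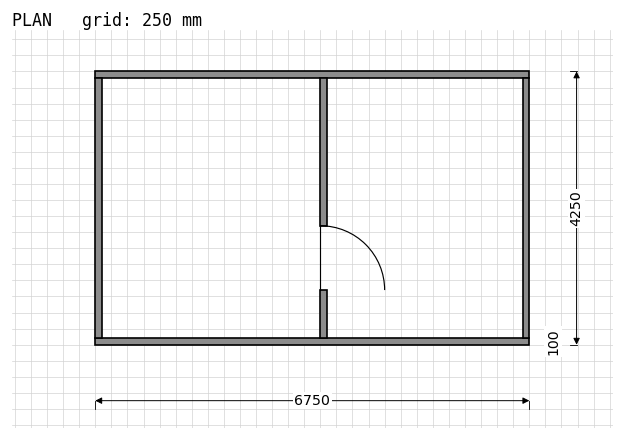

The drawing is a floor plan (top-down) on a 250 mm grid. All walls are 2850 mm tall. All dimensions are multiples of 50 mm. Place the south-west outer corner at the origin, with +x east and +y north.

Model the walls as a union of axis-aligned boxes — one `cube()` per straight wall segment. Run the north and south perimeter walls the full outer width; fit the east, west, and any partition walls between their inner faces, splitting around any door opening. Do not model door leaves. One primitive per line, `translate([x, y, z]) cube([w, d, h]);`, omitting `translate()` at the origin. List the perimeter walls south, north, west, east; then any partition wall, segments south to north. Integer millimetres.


cube([6750, 100, 2850]);
translate([0, 4150, 0]) cube([6750, 100, 2850]);
translate([0, 100, 0]) cube([100, 4050, 2850]);
translate([6650, 100, 0]) cube([100, 4050, 2850]);
translate([3500, 100, 0]) cube([100, 750, 2850]);
translate([3500, 1850, 0]) cube([100, 2300, 2850]);


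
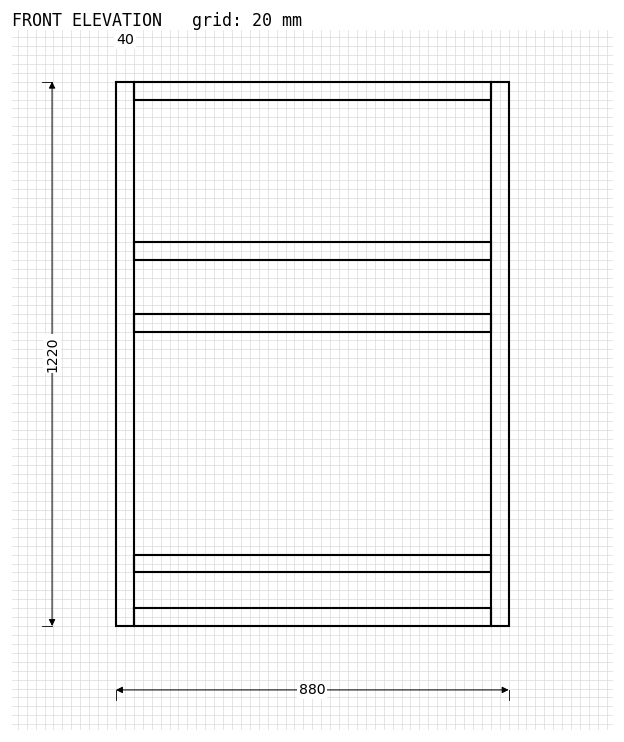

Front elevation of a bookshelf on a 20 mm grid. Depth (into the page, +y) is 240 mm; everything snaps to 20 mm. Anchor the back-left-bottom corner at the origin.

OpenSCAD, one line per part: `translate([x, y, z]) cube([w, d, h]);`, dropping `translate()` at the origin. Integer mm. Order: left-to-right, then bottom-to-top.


cube([40, 240, 1220]);
translate([40, 0, 0]) cube([800, 240, 40]);
translate([40, 0, 120]) cube([800, 240, 40]);
translate([40, 0, 660]) cube([800, 240, 40]);
translate([40, 0, 820]) cube([800, 240, 40]);
translate([40, 0, 1180]) cube([800, 240, 40]);
translate([840, 0, 0]) cube([40, 240, 1220]);
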